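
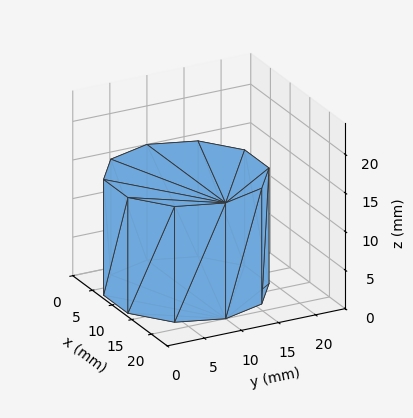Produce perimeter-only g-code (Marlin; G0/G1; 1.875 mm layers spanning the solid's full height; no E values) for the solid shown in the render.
Reading the render: the shape is a regular 10-sided prism (a cylinder approximated with 10 flat sides), circumscribed radius ≈ 10 mm, height ≈ 15 mm (dimensions read to the nearest mm from the axis ticks). For the g-code, the solid's height is divided into equal slices at the stated Δz and each level perimeter traced with G1 moves after a G0 lift.

; perimeter-only toolpath
G21 ; units = mm
G90 ; absolute positioning
G28 ; home
; layer 1
G0 Z1.875
G0 X20.000 Y10.000
G1 X18.090 Y15.878
G1 X13.090 Y19.511
G1 X6.910 Y19.511
G1 X1.910 Y15.878
G1 X0.000 Y10.000
G1 X1.910 Y4.122
G1 X6.910 Y0.489
G1 X13.090 Y0.489
G1 X18.090 Y4.122
G1 X20.000 Y10.000
; layer 2
G0 Z3.750
G0 X20.000 Y10.000
G1 X18.090 Y15.878
G1 X13.090 Y19.511
G1 X6.910 Y19.511
G1 X1.910 Y15.878
G1 X0.000 Y10.000
G1 X1.910 Y4.122
G1 X6.910 Y0.489
G1 X13.090 Y0.489
G1 X18.090 Y4.122
G1 X20.000 Y10.000
; layer 3
G0 Z5.625
G0 X20.000 Y10.000
G1 X18.090 Y15.878
G1 X13.090 Y19.511
G1 X6.910 Y19.511
G1 X1.910 Y15.878
G1 X0.000 Y10.000
G1 X1.910 Y4.122
G1 X6.910 Y0.489
G1 X13.090 Y0.489
G1 X18.090 Y4.122
G1 X20.000 Y10.000
; layer 4
G0 Z7.500
G0 X20.000 Y10.000
G1 X18.090 Y15.878
G1 X13.090 Y19.511
G1 X6.910 Y19.511
G1 X1.910 Y15.878
G1 X0.000 Y10.000
G1 X1.910 Y4.122
G1 X6.910 Y0.489
G1 X13.090 Y0.489
G1 X18.090 Y4.122
G1 X20.000 Y10.000
; layer 5
G0 Z9.375
G0 X20.000 Y10.000
G1 X18.090 Y15.878
G1 X13.090 Y19.511
G1 X6.910 Y19.511
G1 X1.910 Y15.878
G1 X0.000 Y10.000
G1 X1.910 Y4.122
G1 X6.910 Y0.489
G1 X13.090 Y0.489
G1 X18.090 Y4.122
G1 X20.000 Y10.000
; layer 6
G0 Z11.250
G0 X20.000 Y10.000
G1 X18.090 Y15.878
G1 X13.090 Y19.511
G1 X6.910 Y19.511
G1 X1.910 Y15.878
G1 X0.000 Y10.000
G1 X1.910 Y4.122
G1 X6.910 Y0.489
G1 X13.090 Y0.489
G1 X18.090 Y4.122
G1 X20.000 Y10.000
; layer 7
G0 Z13.125
G0 X20.000 Y10.000
G1 X18.090 Y15.878
G1 X13.090 Y19.511
G1 X6.910 Y19.511
G1 X1.910 Y15.878
G1 X0.000 Y10.000
G1 X1.910 Y4.122
G1 X6.910 Y0.489
G1 X13.090 Y0.489
G1 X18.090 Y4.122
G1 X20.000 Y10.000
; layer 8
G0 Z15.000
G0 X20.000 Y10.000
G1 X18.090 Y15.878
G1 X13.090 Y19.511
G1 X6.910 Y19.511
G1 X1.910 Y15.878
G1 X0.000 Y10.000
G1 X1.910 Y4.122
G1 X6.910 Y0.489
G1 X13.090 Y0.489
G1 X18.090 Y4.122
G1 X20.000 Y10.000
M2 ; end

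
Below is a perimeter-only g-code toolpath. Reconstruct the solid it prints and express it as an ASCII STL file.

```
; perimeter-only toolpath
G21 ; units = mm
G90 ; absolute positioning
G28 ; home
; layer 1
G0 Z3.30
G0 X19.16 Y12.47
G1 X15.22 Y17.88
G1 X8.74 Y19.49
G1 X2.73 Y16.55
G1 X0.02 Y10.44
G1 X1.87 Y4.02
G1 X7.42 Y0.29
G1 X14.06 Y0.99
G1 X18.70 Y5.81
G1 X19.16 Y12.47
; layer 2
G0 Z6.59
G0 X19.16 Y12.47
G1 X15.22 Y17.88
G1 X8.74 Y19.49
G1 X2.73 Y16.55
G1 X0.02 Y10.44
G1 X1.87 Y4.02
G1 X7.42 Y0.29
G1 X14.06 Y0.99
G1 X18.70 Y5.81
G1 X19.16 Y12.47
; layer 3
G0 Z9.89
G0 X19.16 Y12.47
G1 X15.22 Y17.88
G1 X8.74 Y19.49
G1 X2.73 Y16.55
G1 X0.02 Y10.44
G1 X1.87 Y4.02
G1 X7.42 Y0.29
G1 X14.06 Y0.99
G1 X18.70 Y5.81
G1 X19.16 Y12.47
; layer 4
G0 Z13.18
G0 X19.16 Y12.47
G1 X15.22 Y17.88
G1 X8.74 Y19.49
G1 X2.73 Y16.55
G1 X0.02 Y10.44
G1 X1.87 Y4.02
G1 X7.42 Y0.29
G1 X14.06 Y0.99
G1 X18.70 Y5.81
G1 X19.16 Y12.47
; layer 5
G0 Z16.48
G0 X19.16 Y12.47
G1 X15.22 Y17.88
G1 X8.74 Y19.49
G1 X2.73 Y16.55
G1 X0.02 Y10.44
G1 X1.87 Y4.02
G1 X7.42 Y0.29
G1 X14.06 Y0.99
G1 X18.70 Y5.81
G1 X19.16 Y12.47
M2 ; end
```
solid part
  facet normal 0.0000 0.0000 -1.0000
    outer loop
      vertex 8.74 19.49 0.00
      vertex 15.22 17.88 0.00
      vertex 19.16 12.47 0.00
    endloop
  endfacet
  facet normal 0.0000 0.0000 -1.0000
    outer loop
      vertex 2.73 16.55 0.00
      vertex 8.74 19.49 0.00
      vertex 19.16 12.47 0.00
    endloop
  endfacet
  facet normal 0.0000 0.0000 -1.0000
    outer loop
      vertex 0.02 10.44 0.00
      vertex 2.73 16.55 0.00
      vertex 19.16 12.47 0.00
    endloop
  endfacet
  facet normal 0.0000 0.0000 -1.0000
    outer loop
      vertex 1.87 4.02 0.00
      vertex 0.02 10.44 0.00
      vertex 19.16 12.47 0.00
    endloop
  endfacet
  facet normal 0.0000 0.0000 -1.0000
    outer loop
      vertex 7.42 0.29 0.00
      vertex 1.87 4.02 0.00
      vertex 19.16 12.47 0.00
    endloop
  endfacet
  facet normal 0.0000 0.0000 -1.0000
    outer loop
      vertex 14.06 0.99 0.00
      vertex 7.42 0.29 0.00
      vertex 19.16 12.47 0.00
    endloop
  endfacet
  facet normal 0.0000 0.0000 -1.0000
    outer loop
      vertex 18.70 5.81 0.00
      vertex 14.06 0.99 0.00
      vertex 19.16 12.47 0.00
    endloop
  endfacet
  facet normal 0.0000 0.0000 1.0000
    outer loop
      vertex 19.16 12.47 16.48
      vertex 15.22 17.88 16.48
      vertex 8.74 19.49 16.48
    endloop
  endfacet
  facet normal 0.0000 0.0000 1.0000
    outer loop
      vertex 19.16 12.47 16.48
      vertex 8.74 19.49 16.48
      vertex 2.73 16.55 16.48
    endloop
  endfacet
  facet normal 0.0000 0.0000 1.0000
    outer loop
      vertex 19.16 12.47 16.48
      vertex 2.73 16.55 16.48
      vertex 0.02 10.44 16.48
    endloop
  endfacet
  facet normal 0.0000 0.0000 1.0000
    outer loop
      vertex 19.16 12.47 16.48
      vertex 0.02 10.44 16.48
      vertex 1.87 4.02 16.48
    endloop
  endfacet
  facet normal 0.0000 0.0000 1.0000
    outer loop
      vertex 19.16 12.47 16.48
      vertex 1.87 4.02 16.48
      vertex 7.42 0.29 16.48
    endloop
  endfacet
  facet normal 0.0000 0.0000 1.0000
    outer loop
      vertex 19.16 12.47 16.48
      vertex 7.42 0.29 16.48
      vertex 14.06 0.99 16.48
    endloop
  endfacet
  facet normal 0.0000 0.0000 1.0000
    outer loop
      vertex 19.16 12.47 16.48
      vertex 14.06 0.99 16.48
      vertex 18.70 5.81 16.48
    endloop
  endfacet
  facet normal 0.8083 0.5887 0.0000
    outer loop
      vertex 19.16 12.47 0.00
      vertex 15.22 17.88 0.00
      vertex 15.22 17.88 16.48
    endloop
  endfacet
  facet normal 0.8083 0.5887 0.0000
    outer loop
      vertex 19.16 12.47 0.00
      vertex 15.22 17.88 16.48
      vertex 19.16 12.47 16.48
    endloop
  endfacet
  facet normal 0.2411 0.9705 0.0000
    outer loop
      vertex 15.22 17.88 0.00
      vertex 8.74 19.49 0.00
      vertex 8.74 19.49 16.48
    endloop
  endfacet
  facet normal 0.2411 0.9705 0.0000
    outer loop
      vertex 15.22 17.88 0.00
      vertex 8.74 19.49 16.48
      vertex 15.22 17.88 16.48
    endloop
  endfacet
  facet normal -0.4394 0.8983 0.0000
    outer loop
      vertex 8.74 19.49 0.00
      vertex 2.73 16.55 0.00
      vertex 2.73 16.55 16.48
    endloop
  endfacet
  facet normal -0.4394 0.8983 0.0000
    outer loop
      vertex 8.74 19.49 0.00
      vertex 2.73 16.55 16.48
      vertex 8.74 19.49 16.48
    endloop
  endfacet
  facet normal -0.9141 0.4054 0.0000
    outer loop
      vertex 2.73 16.55 0.00
      vertex 0.02 10.44 0.00
      vertex 0.02 10.44 16.48
    endloop
  endfacet
  facet normal -0.9141 0.4054 0.0000
    outer loop
      vertex 2.73 16.55 0.00
      vertex 0.02 10.44 16.48
      vertex 2.73 16.55 16.48
    endloop
  endfacet
  facet normal -0.9609 -0.2769 0.0000
    outer loop
      vertex 0.02 10.44 0.00
      vertex 1.87 4.02 0.00
      vertex 1.87 4.02 16.48
    endloop
  endfacet
  facet normal -0.9609 -0.2769 0.0000
    outer loop
      vertex 0.02 10.44 0.00
      vertex 1.87 4.02 16.48
      vertex 0.02 10.44 16.48
    endloop
  endfacet
  facet normal -0.5578 -0.8300 0.0000
    outer loop
      vertex 1.87 4.02 0.00
      vertex 7.42 0.29 0.00
      vertex 7.42 0.29 16.48
    endloop
  endfacet
  facet normal -0.5578 -0.8300 0.0000
    outer loop
      vertex 1.87 4.02 0.00
      vertex 7.42 0.29 16.48
      vertex 1.87 4.02 16.48
    endloop
  endfacet
  facet normal 0.1048 -0.9945 0.0000
    outer loop
      vertex 7.42 0.29 0.00
      vertex 14.06 0.99 0.00
      vertex 14.06 0.99 16.48
    endloop
  endfacet
  facet normal 0.1048 -0.9945 0.0000
    outer loop
      vertex 7.42 0.29 0.00
      vertex 14.06 0.99 16.48
      vertex 7.42 0.29 16.48
    endloop
  endfacet
  facet normal 0.7204 -0.6935 0.0000
    outer loop
      vertex 14.06 0.99 0.00
      vertex 18.70 5.81 0.00
      vertex 18.70 5.81 16.48
    endloop
  endfacet
  facet normal 0.7204 -0.6935 0.0000
    outer loop
      vertex 14.06 0.99 0.00
      vertex 18.70 5.81 16.48
      vertex 14.06 0.99 16.48
    endloop
  endfacet
  facet normal 0.9976 -0.0689 0.0000
    outer loop
      vertex 18.70 5.81 0.00
      vertex 19.16 12.47 0.00
      vertex 19.16 12.47 16.48
    endloop
  endfacet
  facet normal 0.9976 -0.0689 0.0000
    outer loop
      vertex 18.70 5.81 0.00
      vertex 19.16 12.47 16.48
      vertex 18.70 5.81 16.48
    endloop
  endfacet
endsolid part

The G0 Z moves step by Δz≈3.30 mm. Every layer's G1 loop is the same polygon, so the solid is a straight extrusion of it from z=0 to z≈16.5. Closing with flat bottom and top caps and triangulating gives 32 facets — a regular 9-sided prism (a cylinder approximated with 9 flat sides), circumscribed radius ≈ 9.77 mm, height ≈ 16.5 mm.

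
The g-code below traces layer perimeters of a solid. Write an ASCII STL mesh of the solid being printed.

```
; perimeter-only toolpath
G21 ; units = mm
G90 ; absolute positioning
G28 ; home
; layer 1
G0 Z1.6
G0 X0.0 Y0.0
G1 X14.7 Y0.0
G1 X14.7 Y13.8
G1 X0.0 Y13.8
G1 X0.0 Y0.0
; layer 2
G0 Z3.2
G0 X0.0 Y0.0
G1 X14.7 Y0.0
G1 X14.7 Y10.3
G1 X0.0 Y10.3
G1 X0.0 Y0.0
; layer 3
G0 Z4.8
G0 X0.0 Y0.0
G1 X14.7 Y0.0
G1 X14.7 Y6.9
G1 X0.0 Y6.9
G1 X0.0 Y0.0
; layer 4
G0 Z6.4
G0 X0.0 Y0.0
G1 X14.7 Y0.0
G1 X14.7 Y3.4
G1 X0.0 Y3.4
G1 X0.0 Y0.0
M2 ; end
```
solid part
  facet normal 0.0000 0.0000 -1.0000
    outer loop
      vertex 14.7 17.2 0.0
      vertex 14.7 0.0 0.0
      vertex 0.0 0.0 0.0
    endloop
  endfacet
  facet normal 0.0000 0.0000 -1.0000
    outer loop
      vertex 0.0 17.2 0.0
      vertex 14.7 17.2 0.0
      vertex 0.0 0.0 0.0
    endloop
  endfacet
  facet normal 0.0000 -1.0000 0.0000
    outer loop
      vertex 0.0 0.0 0.0
      vertex 14.7 0.0 0.0
      vertex 14.7 0.0 8.0
    endloop
  endfacet
  facet normal 0.0000 -1.0000 0.0000
    outer loop
      vertex 0.0 0.0 0.0
      vertex 14.7 0.0 8.0
      vertex 0.0 0.0 8.0
    endloop
  endfacet
  facet normal 0.0000 0.4217 0.9067
    outer loop
      vertex 0.0 0.0 8.0
      vertex 14.7 0.0 8.0
      vertex 14.7 17.2 0.0
    endloop
  endfacet
  facet normal 0.0000 0.4217 0.9067
    outer loop
      vertex 0.0 0.0 8.0
      vertex 14.7 17.2 0.0
      vertex 0.0 17.2 0.0
    endloop
  endfacet
  facet normal -1.0000 0.0000 0.0000
    outer loop
      vertex 0.0 0.0 8.0
      vertex 0.0 17.2 0.0
      vertex 0.0 0.0 0.0
    endloop
  endfacet
  facet normal 1.0000 0.0000 0.0000
    outer loop
      vertex 14.7 0.0 0.0
      vertex 14.7 17.2 0.0
      vertex 14.7 0.0 8.0
    endloop
  endfacet
endsolid part

The G0 Z moves step by Δz≈1.6 mm. The G1 loops shrink linearly with z, so the solid tapers from its base footprint up to z≈8. Closing with a flat bottom cap and the tapered top and triangulating gives 8 facets — a wedge (ramp): 14.7 × 17.2 mm base, rising to 8 mm along the y=0 edge and sloping linearly to z=0 at y=17.2.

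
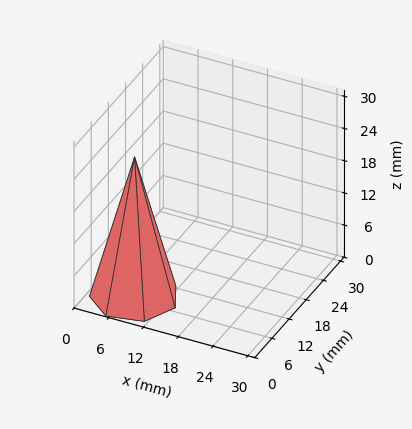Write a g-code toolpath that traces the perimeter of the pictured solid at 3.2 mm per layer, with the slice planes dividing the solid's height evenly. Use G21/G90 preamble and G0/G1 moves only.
Reading the render: the shape is a regular 7-sided pyramid, base circumscribed radius ≈ 7 mm, apex at z ≈ 26 mm (dimensions read to the nearest mm from the axis ticks). For the g-code, the solid's height is divided into equal slices at the stated Δz and each level perimeter traced with G1 moves after a G0 lift.

; perimeter-only toolpath
G21 ; units = mm
G90 ; absolute positioning
G28 ; home
; layer 1
G0 Z3.2
G0 X13.1 Y7.0
G1 X10.8 Y11.8
G1 X5.6 Y13.0
G1 X1.5 Y9.6
G1 X1.5 Y4.4
G1 X5.6 Y1.1
G1 X10.8 Y2.2
G1 X13.1 Y7.0
; layer 2
G0 Z6.5
G0 X12.2 Y7.0
G1 X10.3 Y11.1
G1 X5.8 Y12.1
G1 X2.3 Y9.2
G1 X2.3 Y4.8
G1 X5.8 Y1.9
G1 X10.3 Y2.9
G1 X12.2 Y7.0
; layer 3
G0 Z9.8
G0 X11.4 Y7.0
G1 X9.8 Y10.4
G1 X6.0 Y11.2
G1 X3.1 Y8.9
G1 X3.1 Y5.1
G1 X6.0 Y2.8
G1 X9.8 Y3.6
G1 X11.4 Y7.0
; layer 4
G0 Z13.0
G0 X10.5 Y7.0
G1 X9.2 Y9.8
G1 X6.2 Y10.4
G1 X3.9 Y8.5
G1 X3.9 Y5.5
G1 X6.2 Y3.6
G1 X9.2 Y4.2
G1 X10.5 Y7.0
; layer 5
G0 Z16.2
G0 X9.6 Y7.0
G1 X8.7 Y9.1
G1 X6.4 Y9.6
G1 X4.6 Y8.1
G1 X4.6 Y5.9
G1 X6.4 Y4.5
G1 X8.7 Y4.9
G1 X9.6 Y7.0
; layer 6
G0 Z19.5
G0 X8.8 Y7.0
G1 X8.1 Y8.4
G1 X6.6 Y8.7
G1 X5.4 Y7.8
G1 X5.4 Y6.2
G1 X6.6 Y5.3
G1 X8.1 Y5.6
G1 X8.8 Y7.0
; layer 7
G0 Z22.8
G0 X7.9 Y7.0
G1 X7.5 Y7.7
G1 X6.8 Y7.8
G1 X6.2 Y7.4
G1 X6.2 Y6.6
G1 X6.8 Y6.2
G1 X7.5 Y6.3
G1 X7.9 Y7.0
M2 ; end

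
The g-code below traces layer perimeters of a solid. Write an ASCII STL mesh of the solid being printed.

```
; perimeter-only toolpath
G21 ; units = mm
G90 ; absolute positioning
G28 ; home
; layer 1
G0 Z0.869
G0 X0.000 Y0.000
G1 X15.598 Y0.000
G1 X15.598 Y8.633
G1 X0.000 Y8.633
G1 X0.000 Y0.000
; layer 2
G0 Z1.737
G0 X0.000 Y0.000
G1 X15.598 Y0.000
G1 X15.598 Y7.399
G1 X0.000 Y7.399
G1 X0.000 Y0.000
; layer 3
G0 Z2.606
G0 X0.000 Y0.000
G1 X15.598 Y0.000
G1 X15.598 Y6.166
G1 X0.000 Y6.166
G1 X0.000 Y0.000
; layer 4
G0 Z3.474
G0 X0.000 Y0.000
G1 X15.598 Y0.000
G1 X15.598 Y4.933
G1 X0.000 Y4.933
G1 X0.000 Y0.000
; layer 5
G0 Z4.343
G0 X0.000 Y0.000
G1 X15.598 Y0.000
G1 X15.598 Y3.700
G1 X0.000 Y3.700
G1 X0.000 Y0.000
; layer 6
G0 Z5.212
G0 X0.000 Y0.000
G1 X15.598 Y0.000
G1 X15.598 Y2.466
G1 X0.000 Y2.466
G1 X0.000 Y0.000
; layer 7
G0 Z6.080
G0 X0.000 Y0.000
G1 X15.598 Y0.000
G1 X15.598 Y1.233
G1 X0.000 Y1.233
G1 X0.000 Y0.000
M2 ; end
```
solid part
  facet normal 0.0000 0.0000 -1.0000
    outer loop
      vertex 15.598 9.866 0.000
      vertex 15.598 0.000 0.000
      vertex 0.000 0.000 0.000
    endloop
  endfacet
  facet normal 0.0000 0.0000 -1.0000
    outer loop
      vertex 0.000 9.866 0.000
      vertex 15.598 9.866 0.000
      vertex 0.000 0.000 0.000
    endloop
  endfacet
  facet normal 0.0000 -1.0000 0.0000
    outer loop
      vertex 0.000 0.000 0.000
      vertex 15.598 0.000 0.000
      vertex 15.598 0.000 6.949
    endloop
  endfacet
  facet normal 0.0000 -1.0000 0.0000
    outer loop
      vertex 0.000 0.000 0.000
      vertex 15.598 0.000 6.949
      vertex 0.000 0.000 6.949
    endloop
  endfacet
  facet normal 0.0000 0.5758 0.8176
    outer loop
      vertex 0.000 0.000 6.949
      vertex 15.598 0.000 6.949
      vertex 15.598 9.866 0.000
    endloop
  endfacet
  facet normal 0.0000 0.5758 0.8176
    outer loop
      vertex 0.000 0.000 6.949
      vertex 15.598 9.866 0.000
      vertex 0.000 9.866 0.000
    endloop
  endfacet
  facet normal -1.0000 0.0000 0.0000
    outer loop
      vertex 0.000 0.000 6.949
      vertex 0.000 9.866 0.000
      vertex 0.000 0.000 0.000
    endloop
  endfacet
  facet normal 1.0000 0.0000 0.0000
    outer loop
      vertex 15.598 0.000 0.000
      vertex 15.598 9.866 0.000
      vertex 15.598 0.000 6.949
    endloop
  endfacet
endsolid part

The G0 Z moves step by Δz≈0.869 mm. The G1 loops shrink linearly with z, so the solid tapers from its base footprint up to z≈6.95. Closing with a flat bottom cap and the tapered top and triangulating gives 8 facets — a wedge (ramp): 15.6 × 9.87 mm base, rising to 6.95 mm along the y=0 edge and sloping linearly to z=0 at y=9.87.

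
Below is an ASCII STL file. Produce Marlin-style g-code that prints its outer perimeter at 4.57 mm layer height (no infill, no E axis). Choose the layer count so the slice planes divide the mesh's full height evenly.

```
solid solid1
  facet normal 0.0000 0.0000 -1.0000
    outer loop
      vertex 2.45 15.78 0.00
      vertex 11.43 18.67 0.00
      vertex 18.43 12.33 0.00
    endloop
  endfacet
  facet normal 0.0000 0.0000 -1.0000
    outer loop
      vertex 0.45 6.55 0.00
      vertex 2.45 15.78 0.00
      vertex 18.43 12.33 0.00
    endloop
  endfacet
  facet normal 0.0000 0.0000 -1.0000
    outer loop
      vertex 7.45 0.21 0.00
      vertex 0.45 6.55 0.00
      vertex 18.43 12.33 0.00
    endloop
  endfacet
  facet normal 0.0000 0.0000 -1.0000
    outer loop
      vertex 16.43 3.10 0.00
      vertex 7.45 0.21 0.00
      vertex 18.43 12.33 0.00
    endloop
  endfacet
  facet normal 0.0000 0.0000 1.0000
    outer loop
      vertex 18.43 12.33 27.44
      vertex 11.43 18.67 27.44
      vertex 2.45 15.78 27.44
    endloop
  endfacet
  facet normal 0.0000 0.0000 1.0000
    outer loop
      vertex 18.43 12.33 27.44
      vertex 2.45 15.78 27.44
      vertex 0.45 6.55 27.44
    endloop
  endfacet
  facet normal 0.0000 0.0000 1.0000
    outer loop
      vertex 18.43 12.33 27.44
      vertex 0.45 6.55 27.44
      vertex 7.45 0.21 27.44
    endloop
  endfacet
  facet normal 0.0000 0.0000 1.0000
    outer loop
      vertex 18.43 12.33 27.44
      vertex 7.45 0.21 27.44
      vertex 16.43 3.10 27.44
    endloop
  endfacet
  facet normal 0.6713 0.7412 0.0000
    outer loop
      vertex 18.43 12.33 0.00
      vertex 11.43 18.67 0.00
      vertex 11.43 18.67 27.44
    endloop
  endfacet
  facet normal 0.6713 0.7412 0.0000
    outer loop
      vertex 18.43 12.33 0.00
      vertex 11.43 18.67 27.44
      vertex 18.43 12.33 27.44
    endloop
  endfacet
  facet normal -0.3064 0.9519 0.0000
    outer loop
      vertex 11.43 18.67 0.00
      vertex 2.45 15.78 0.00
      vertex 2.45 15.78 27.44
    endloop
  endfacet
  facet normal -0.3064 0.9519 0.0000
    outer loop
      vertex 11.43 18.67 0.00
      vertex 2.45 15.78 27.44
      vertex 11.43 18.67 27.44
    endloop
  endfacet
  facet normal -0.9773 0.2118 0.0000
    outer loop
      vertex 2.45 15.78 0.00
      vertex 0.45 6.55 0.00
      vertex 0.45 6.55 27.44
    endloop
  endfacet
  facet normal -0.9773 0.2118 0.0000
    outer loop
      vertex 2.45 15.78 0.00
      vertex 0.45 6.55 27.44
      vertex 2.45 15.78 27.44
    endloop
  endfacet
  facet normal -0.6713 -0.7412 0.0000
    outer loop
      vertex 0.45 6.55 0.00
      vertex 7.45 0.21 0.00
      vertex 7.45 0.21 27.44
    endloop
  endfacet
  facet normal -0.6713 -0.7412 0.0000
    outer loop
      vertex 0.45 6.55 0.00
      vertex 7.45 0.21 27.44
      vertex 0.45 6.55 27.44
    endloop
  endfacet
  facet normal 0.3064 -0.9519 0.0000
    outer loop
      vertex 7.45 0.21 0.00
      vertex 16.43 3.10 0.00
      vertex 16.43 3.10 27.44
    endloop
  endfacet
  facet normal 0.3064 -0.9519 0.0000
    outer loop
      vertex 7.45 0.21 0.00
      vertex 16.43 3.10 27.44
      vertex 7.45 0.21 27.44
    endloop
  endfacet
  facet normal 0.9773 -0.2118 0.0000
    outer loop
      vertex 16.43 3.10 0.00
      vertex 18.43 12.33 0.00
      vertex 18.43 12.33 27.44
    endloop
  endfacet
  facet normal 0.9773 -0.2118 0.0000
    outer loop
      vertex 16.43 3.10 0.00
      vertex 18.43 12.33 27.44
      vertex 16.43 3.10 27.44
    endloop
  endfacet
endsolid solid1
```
; perimeter-only toolpath
G21 ; units = mm
G90 ; absolute positioning
G28 ; home
; layer 1
G0 Z4.57
G0 X18.43 Y12.33
G1 X11.43 Y18.67
G1 X2.45 Y15.78
G1 X0.45 Y6.55
G1 X7.45 Y0.21
G1 X16.43 Y3.10
G1 X18.43 Y12.33
; layer 2
G0 Z9.15
G0 X18.43 Y12.33
G1 X11.43 Y18.67
G1 X2.45 Y15.78
G1 X0.45 Y6.55
G1 X7.45 Y0.21
G1 X16.43 Y3.10
G1 X18.43 Y12.33
; layer 3
G0 Z13.72
G0 X18.43 Y12.33
G1 X11.43 Y18.67
G1 X2.45 Y15.78
G1 X0.45 Y6.55
G1 X7.45 Y0.21
G1 X16.43 Y3.10
G1 X18.43 Y12.33
; layer 4
G0 Z18.29
G0 X18.43 Y12.33
G1 X11.43 Y18.67
G1 X2.45 Y15.78
G1 X0.45 Y6.55
G1 X7.45 Y0.21
G1 X16.43 Y3.10
G1 X18.43 Y12.33
; layer 5
G0 Z22.87
G0 X18.43 Y12.33
G1 X11.43 Y18.67
G1 X2.45 Y15.78
G1 X0.45 Y6.55
G1 X7.45 Y0.21
G1 X16.43 Y3.10
G1 X18.43 Y12.33
; layer 6
G0 Z27.44
G0 X18.43 Y12.33
G1 X11.43 Y18.67
G1 X2.45 Y15.78
G1 X0.45 Y6.55
G1 X7.45 Y0.21
G1 X16.43 Y3.10
G1 X18.43 Y12.33
M2 ; end

The solid is a regular 6-sided prism (a cylinder approximated with 6 flat sides), circumscribed radius ≈ 9.44 mm, height ≈ 27.4 mm. Slicing at Δz = 4.57 mm — 6 equal slices spanning the solid's height, so layer i sits at z = i·h/6 — gives 6 non-empty perimeters. Each is a 6-segment closed polygon; G0 lifts to the layer z and rapids to the start vertex, then G1 traces the edges.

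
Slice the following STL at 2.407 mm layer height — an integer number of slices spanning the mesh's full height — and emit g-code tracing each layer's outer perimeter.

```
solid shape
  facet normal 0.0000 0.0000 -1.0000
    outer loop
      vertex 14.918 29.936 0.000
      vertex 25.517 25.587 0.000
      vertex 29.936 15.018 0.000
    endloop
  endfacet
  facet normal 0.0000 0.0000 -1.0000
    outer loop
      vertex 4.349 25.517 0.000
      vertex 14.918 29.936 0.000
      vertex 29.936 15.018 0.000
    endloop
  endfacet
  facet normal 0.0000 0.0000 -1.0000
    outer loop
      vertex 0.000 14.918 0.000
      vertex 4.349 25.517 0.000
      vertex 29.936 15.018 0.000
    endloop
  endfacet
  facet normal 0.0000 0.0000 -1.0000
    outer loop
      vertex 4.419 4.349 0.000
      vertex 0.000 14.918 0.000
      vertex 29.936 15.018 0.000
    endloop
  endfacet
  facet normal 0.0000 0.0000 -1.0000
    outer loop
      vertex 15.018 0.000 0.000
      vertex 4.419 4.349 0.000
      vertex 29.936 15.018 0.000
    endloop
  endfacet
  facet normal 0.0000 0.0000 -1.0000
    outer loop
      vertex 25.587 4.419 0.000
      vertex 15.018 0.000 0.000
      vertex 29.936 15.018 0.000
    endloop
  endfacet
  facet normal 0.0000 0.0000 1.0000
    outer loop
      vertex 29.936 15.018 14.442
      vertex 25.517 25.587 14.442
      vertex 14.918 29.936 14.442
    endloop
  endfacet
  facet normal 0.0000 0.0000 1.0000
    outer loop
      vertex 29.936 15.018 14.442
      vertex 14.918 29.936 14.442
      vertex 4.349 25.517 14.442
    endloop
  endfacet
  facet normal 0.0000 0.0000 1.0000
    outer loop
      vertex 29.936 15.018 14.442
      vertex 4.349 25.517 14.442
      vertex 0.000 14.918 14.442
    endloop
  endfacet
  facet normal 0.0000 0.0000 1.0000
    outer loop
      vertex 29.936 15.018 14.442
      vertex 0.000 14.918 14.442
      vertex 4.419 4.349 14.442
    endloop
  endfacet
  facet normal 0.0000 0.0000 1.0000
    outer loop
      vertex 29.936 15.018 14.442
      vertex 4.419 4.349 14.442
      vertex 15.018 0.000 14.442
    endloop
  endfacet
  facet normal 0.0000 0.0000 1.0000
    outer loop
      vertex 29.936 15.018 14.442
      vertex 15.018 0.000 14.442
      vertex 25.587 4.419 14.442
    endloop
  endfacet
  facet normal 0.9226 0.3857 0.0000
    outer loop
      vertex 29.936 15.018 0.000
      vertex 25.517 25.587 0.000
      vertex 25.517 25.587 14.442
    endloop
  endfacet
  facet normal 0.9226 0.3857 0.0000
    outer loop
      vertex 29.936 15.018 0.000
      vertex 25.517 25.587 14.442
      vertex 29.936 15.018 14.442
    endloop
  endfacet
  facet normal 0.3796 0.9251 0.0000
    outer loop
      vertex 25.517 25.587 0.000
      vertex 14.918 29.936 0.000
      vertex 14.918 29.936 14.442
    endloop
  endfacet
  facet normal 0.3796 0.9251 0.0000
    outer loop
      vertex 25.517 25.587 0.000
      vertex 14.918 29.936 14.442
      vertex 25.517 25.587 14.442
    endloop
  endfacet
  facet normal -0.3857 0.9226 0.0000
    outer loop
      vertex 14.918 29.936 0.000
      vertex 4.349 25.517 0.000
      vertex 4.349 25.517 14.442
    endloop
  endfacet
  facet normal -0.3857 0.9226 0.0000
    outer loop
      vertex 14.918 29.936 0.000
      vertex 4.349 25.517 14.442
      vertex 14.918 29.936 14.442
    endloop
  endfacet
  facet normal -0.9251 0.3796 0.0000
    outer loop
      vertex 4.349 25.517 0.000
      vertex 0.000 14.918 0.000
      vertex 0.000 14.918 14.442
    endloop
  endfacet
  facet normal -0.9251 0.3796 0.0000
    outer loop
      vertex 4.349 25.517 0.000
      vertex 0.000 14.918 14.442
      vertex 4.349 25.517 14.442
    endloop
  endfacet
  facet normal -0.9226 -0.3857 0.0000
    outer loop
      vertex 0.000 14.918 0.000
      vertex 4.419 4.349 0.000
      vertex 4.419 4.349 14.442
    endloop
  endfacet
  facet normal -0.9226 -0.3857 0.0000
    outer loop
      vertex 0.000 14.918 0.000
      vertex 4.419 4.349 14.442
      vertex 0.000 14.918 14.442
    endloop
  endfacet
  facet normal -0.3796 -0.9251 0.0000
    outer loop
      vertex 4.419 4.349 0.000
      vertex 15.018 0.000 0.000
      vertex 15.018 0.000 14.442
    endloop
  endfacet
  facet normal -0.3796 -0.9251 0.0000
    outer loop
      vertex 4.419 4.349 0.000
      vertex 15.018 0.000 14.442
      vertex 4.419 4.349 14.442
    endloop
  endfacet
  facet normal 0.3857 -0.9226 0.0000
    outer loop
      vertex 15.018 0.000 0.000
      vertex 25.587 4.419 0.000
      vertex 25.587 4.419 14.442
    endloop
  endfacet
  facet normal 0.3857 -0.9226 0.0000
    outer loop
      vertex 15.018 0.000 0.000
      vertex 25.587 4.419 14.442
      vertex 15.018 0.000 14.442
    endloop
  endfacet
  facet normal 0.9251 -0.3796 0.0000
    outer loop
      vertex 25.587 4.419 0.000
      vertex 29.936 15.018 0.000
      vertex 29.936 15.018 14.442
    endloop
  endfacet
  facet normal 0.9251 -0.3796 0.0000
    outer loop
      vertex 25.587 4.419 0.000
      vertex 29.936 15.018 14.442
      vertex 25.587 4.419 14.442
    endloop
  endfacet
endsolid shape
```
; perimeter-only toolpath
G21 ; units = mm
G90 ; absolute positioning
G28 ; home
; layer 1
G0 Z2.407
G0 X29.936 Y15.018
G1 X25.517 Y25.587
G1 X14.918 Y29.936
G1 X4.349 Y25.517
G1 X0.000 Y14.918
G1 X4.419 Y4.349
G1 X15.018 Y0.000
G1 X25.587 Y4.419
G1 X29.936 Y15.018
; layer 2
G0 Z4.814
G0 X29.936 Y15.018
G1 X25.517 Y25.587
G1 X14.918 Y29.936
G1 X4.349 Y25.517
G1 X0.000 Y14.918
G1 X4.419 Y4.349
G1 X15.018 Y0.000
G1 X25.587 Y4.419
G1 X29.936 Y15.018
; layer 3
G0 Z7.221
G0 X29.936 Y15.018
G1 X25.517 Y25.587
G1 X14.918 Y29.936
G1 X4.349 Y25.517
G1 X0.000 Y14.918
G1 X4.419 Y4.349
G1 X15.018 Y0.000
G1 X25.587 Y4.419
G1 X29.936 Y15.018
; layer 4
G0 Z9.628
G0 X29.936 Y15.018
G1 X25.517 Y25.587
G1 X14.918 Y29.936
G1 X4.349 Y25.517
G1 X0.000 Y14.918
G1 X4.419 Y4.349
G1 X15.018 Y0.000
G1 X25.587 Y4.419
G1 X29.936 Y15.018
; layer 5
G0 Z12.035
G0 X29.936 Y15.018
G1 X25.517 Y25.587
G1 X14.918 Y29.936
G1 X4.349 Y25.517
G1 X0.000 Y14.918
G1 X4.419 Y4.349
G1 X15.018 Y0.000
G1 X25.587 Y4.419
G1 X29.936 Y15.018
; layer 6
G0 Z14.442
G0 X29.936 Y15.018
G1 X25.517 Y25.587
G1 X14.918 Y29.936
G1 X4.349 Y25.517
G1 X0.000 Y14.918
G1 X4.419 Y4.349
G1 X15.018 Y0.000
G1 X25.587 Y4.419
G1 X29.936 Y15.018
M2 ; end

The solid is a regular 8-sided prism (a cylinder approximated with 8 flat sides), circumscribed radius ≈ 15 mm, height ≈ 14.4 mm. Slicing at Δz = 2.407 mm — 6 equal slices spanning the solid's height, so layer i sits at z = i·h/6 — gives 6 non-empty perimeters. Each is a 8-segment closed polygon; G0 lifts to the layer z and rapids to the start vertex, then G1 traces the edges.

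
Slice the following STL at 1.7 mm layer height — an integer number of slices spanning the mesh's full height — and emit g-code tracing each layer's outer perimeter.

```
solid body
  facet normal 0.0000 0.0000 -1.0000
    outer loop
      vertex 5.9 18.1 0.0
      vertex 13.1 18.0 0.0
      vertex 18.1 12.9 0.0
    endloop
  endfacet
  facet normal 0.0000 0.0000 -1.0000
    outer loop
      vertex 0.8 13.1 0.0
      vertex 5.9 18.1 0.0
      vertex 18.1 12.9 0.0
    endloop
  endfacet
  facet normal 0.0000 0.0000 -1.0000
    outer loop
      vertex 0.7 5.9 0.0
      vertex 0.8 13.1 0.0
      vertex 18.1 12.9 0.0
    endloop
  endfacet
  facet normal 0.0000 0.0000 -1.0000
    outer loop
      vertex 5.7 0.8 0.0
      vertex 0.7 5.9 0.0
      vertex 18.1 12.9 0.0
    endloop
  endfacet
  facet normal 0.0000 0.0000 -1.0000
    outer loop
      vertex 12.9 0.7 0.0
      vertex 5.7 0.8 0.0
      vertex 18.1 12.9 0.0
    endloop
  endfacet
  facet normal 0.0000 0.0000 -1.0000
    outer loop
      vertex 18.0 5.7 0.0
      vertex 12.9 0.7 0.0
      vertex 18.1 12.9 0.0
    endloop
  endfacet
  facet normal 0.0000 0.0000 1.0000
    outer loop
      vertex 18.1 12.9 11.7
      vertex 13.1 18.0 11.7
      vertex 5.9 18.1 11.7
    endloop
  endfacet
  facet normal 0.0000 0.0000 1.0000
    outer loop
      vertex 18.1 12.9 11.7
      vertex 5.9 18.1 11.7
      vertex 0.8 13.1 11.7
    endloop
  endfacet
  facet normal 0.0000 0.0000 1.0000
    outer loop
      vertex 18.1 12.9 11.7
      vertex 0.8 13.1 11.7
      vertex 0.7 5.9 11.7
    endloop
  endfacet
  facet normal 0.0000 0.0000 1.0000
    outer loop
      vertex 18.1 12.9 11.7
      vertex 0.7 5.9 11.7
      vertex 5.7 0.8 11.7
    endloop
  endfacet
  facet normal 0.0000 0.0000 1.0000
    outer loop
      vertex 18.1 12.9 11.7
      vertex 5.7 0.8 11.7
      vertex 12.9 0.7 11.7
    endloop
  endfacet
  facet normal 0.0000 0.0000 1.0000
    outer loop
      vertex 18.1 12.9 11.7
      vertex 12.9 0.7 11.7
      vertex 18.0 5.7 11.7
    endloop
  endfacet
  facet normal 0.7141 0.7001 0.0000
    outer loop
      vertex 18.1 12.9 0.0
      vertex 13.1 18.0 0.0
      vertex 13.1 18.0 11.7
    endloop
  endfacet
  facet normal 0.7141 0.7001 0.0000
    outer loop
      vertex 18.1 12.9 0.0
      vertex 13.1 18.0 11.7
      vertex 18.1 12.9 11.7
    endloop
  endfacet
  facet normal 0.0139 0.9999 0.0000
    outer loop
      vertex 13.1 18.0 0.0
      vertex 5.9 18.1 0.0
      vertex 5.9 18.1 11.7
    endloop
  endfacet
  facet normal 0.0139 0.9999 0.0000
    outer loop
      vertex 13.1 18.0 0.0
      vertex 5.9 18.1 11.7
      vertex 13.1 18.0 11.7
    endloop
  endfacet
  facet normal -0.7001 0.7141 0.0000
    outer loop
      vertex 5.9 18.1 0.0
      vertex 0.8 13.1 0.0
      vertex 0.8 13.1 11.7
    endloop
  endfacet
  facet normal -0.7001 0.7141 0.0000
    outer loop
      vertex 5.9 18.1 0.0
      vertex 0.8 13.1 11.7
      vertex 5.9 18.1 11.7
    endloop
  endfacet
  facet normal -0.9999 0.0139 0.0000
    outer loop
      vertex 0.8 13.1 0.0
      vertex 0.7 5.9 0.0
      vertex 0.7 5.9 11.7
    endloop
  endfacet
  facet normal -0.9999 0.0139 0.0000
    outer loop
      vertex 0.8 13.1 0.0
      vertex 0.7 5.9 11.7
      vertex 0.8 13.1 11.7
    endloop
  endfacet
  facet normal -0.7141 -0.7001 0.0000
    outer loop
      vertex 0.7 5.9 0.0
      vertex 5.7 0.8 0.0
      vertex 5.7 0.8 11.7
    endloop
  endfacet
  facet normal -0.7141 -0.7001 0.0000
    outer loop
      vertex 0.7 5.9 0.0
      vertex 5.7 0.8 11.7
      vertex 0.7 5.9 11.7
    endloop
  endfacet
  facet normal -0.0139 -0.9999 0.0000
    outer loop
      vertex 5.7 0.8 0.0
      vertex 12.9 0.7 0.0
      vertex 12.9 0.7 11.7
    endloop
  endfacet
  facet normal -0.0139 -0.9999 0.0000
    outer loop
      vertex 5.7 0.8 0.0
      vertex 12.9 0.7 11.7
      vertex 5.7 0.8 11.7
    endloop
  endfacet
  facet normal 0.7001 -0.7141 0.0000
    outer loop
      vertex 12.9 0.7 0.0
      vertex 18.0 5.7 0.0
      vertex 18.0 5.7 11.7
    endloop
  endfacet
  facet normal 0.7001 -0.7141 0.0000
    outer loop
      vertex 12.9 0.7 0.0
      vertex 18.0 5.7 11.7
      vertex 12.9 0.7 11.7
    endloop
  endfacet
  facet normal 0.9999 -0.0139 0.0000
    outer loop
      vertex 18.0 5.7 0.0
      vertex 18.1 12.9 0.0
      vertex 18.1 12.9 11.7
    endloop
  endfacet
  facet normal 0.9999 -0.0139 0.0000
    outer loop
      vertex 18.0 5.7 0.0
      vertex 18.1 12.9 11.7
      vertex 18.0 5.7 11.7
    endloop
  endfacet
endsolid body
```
; perimeter-only toolpath
G21 ; units = mm
G90 ; absolute positioning
G28 ; home
; layer 1
G0 Z1.7
G0 X18.1 Y12.9
G1 X13.1 Y18.0
G1 X5.9 Y18.1
G1 X0.8 Y13.1
G1 X0.7 Y5.9
G1 X5.7 Y0.8
G1 X12.9 Y0.7
G1 X18.0 Y5.7
G1 X18.1 Y12.9
; layer 2
G0 Z3.3
G0 X18.1 Y12.9
G1 X13.1 Y18.0
G1 X5.9 Y18.1
G1 X0.8 Y13.1
G1 X0.7 Y5.9
G1 X5.7 Y0.8
G1 X12.9 Y0.7
G1 X18.0 Y5.7
G1 X18.1 Y12.9
; layer 3
G0 Z5.0
G0 X18.1 Y12.9
G1 X13.1 Y18.0
G1 X5.9 Y18.1
G1 X0.8 Y13.1
G1 X0.7 Y5.9
G1 X5.7 Y0.8
G1 X12.9 Y0.7
G1 X18.0 Y5.7
G1 X18.1 Y12.9
; layer 4
G0 Z6.7
G0 X18.1 Y12.9
G1 X13.1 Y18.0
G1 X5.9 Y18.1
G1 X0.8 Y13.1
G1 X0.7 Y5.9
G1 X5.7 Y0.8
G1 X12.9 Y0.7
G1 X18.0 Y5.7
G1 X18.1 Y12.9
; layer 5
G0 Z8.4
G0 X18.1 Y12.9
G1 X13.1 Y18.0
G1 X5.9 Y18.1
G1 X0.8 Y13.1
G1 X0.7 Y5.9
G1 X5.7 Y0.8
G1 X12.9 Y0.7
G1 X18.0 Y5.7
G1 X18.1 Y12.9
; layer 6
G0 Z10.0
G0 X18.1 Y12.9
G1 X13.1 Y18.0
G1 X5.9 Y18.1
G1 X0.8 Y13.1
G1 X0.7 Y5.9
G1 X5.7 Y0.8
G1 X12.9 Y0.7
G1 X18.0 Y5.7
G1 X18.1 Y12.9
; layer 7
G0 Z11.7
G0 X18.1 Y12.9
G1 X13.1 Y18.0
G1 X5.9 Y18.1
G1 X0.8 Y13.1
G1 X0.7 Y5.9
G1 X5.7 Y0.8
G1 X12.9 Y0.7
G1 X18.0 Y5.7
G1 X18.1 Y12.9
M2 ; end

The solid is a regular 8-sided prism (a cylinder approximated with 8 flat sides), circumscribed radius ≈ 9.4 mm, height ≈ 11.7 mm. Slicing at Δz = 1.7 mm — 7 equal slices spanning the solid's height, so layer i sits at z = i·h/7 — gives 7 non-empty perimeters. Each is a 8-segment closed polygon; G0 lifts to the layer z and rapids to the start vertex, then G1 traces the edges.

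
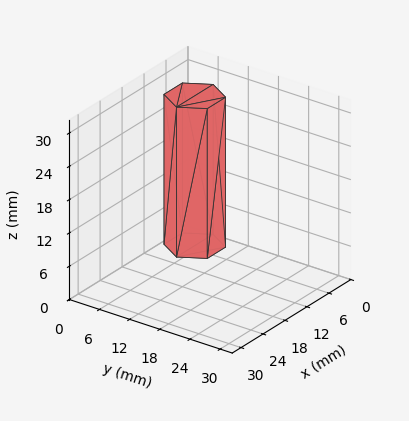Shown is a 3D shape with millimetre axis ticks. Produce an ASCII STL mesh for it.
Reading the render: the shape is a regular 6-sided prism (a cylinder approximated with 6 flat sides), circumscribed radius ≈ 5 mm, height ≈ 27 mm (dimensions read to the nearest mm from the axis ticks). For the STL, each face is triangulated and given an outward normal.

solid part
  facet normal 0.0000 0.0000 -1.0000
    outer loop
      vertex 2.5 9.3 0.0
      vertex 7.5 9.3 0.0
      vertex 10.0 5.0 0.0
    endloop
  endfacet
  facet normal 0.0000 0.0000 -1.0000
    outer loop
      vertex 0.0 5.0 0.0
      vertex 2.5 9.3 0.0
      vertex 10.0 5.0 0.0
    endloop
  endfacet
  facet normal 0.0000 0.0000 -1.0000
    outer loop
      vertex 2.5 0.7 0.0
      vertex 0.0 5.0 0.0
      vertex 10.0 5.0 0.0
    endloop
  endfacet
  facet normal 0.0000 0.0000 -1.0000
    outer loop
      vertex 7.5 0.7 0.0
      vertex 2.5 0.7 0.0
      vertex 10.0 5.0 0.0
    endloop
  endfacet
  facet normal 0.0000 0.0000 1.0000
    outer loop
      vertex 10.0 5.0 27.0
      vertex 7.5 9.3 27.0
      vertex 2.5 9.3 27.0
    endloop
  endfacet
  facet normal 0.0000 0.0000 1.0000
    outer loop
      vertex 10.0 5.0 27.0
      vertex 2.5 9.3 27.0
      vertex 0.0 5.0 27.0
    endloop
  endfacet
  facet normal 0.0000 0.0000 1.0000
    outer loop
      vertex 10.0 5.0 27.0
      vertex 0.0 5.0 27.0
      vertex 2.5 0.7 27.0
    endloop
  endfacet
  facet normal 0.0000 0.0000 1.0000
    outer loop
      vertex 10.0 5.0 27.0
      vertex 2.5 0.7 27.0
      vertex 7.5 0.7 27.0
    endloop
  endfacet
  facet normal 0.8645 0.5026 0.0000
    outer loop
      vertex 10.0 5.0 0.0
      vertex 7.5 9.3 0.0
      vertex 7.5 9.3 27.0
    endloop
  endfacet
  facet normal 0.8645 0.5026 0.0000
    outer loop
      vertex 10.0 5.0 0.0
      vertex 7.5 9.3 27.0
      vertex 10.0 5.0 27.0
    endloop
  endfacet
  facet normal 0.0000 1.0000 0.0000
    outer loop
      vertex 7.5 9.3 0.0
      vertex 2.5 9.3 0.0
      vertex 2.5 9.3 27.0
    endloop
  endfacet
  facet normal 0.0000 1.0000 0.0000
    outer loop
      vertex 7.5 9.3 0.0
      vertex 2.5 9.3 27.0
      vertex 7.5 9.3 27.0
    endloop
  endfacet
  facet normal -0.8645 0.5026 0.0000
    outer loop
      vertex 2.5 9.3 0.0
      vertex 0.0 5.0 0.0
      vertex 0.0 5.0 27.0
    endloop
  endfacet
  facet normal -0.8645 0.5026 0.0000
    outer loop
      vertex 2.5 9.3 0.0
      vertex 0.0 5.0 27.0
      vertex 2.5 9.3 27.0
    endloop
  endfacet
  facet normal -0.8645 -0.5026 0.0000
    outer loop
      vertex 0.0 5.0 0.0
      vertex 2.5 0.7 0.0
      vertex 2.5 0.7 27.0
    endloop
  endfacet
  facet normal -0.8645 -0.5026 0.0000
    outer loop
      vertex 0.0 5.0 0.0
      vertex 2.5 0.7 27.0
      vertex 0.0 5.0 27.0
    endloop
  endfacet
  facet normal 0.0000 -1.0000 0.0000
    outer loop
      vertex 2.5 0.7 0.0
      vertex 7.5 0.7 0.0
      vertex 7.5 0.7 27.0
    endloop
  endfacet
  facet normal 0.0000 -1.0000 0.0000
    outer loop
      vertex 2.5 0.7 0.0
      vertex 7.5 0.7 27.0
      vertex 2.5 0.7 27.0
    endloop
  endfacet
  facet normal 0.8645 -0.5026 0.0000
    outer loop
      vertex 7.5 0.7 0.0
      vertex 10.0 5.0 0.0
      vertex 10.0 5.0 27.0
    endloop
  endfacet
  facet normal 0.8645 -0.5026 0.0000
    outer loop
      vertex 7.5 0.7 0.0
      vertex 10.0 5.0 27.0
      vertex 7.5 0.7 27.0
    endloop
  endfacet
endsolid part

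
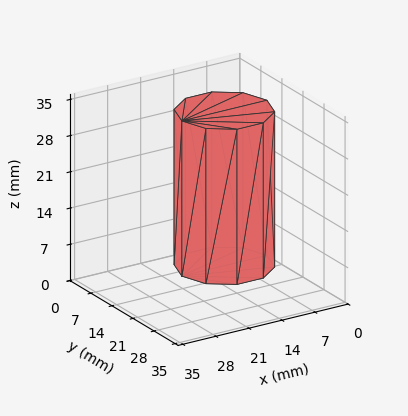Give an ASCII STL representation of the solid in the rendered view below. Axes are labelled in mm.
Reading the render: the shape is a regular 10-sided prism (a cylinder approximated with 10 flat sides), circumscribed radius ≈ 9 mm, height ≈ 30 mm (dimensions read to the nearest mm from the axis ticks). For the STL, each face is triangulated and given an outward normal.

solid part
  facet normal 0.0000 0.0000 -1.0000
    outer loop
      vertex 11.781 17.560 0.000
      vertex 16.281 14.290 0.000
      vertex 18.000 9.000 0.000
    endloop
  endfacet
  facet normal 0.0000 0.0000 -1.0000
    outer loop
      vertex 6.219 17.560 0.000
      vertex 11.781 17.560 0.000
      vertex 18.000 9.000 0.000
    endloop
  endfacet
  facet normal 0.0000 0.0000 -1.0000
    outer loop
      vertex 1.719 14.290 0.000
      vertex 6.219 17.560 0.000
      vertex 18.000 9.000 0.000
    endloop
  endfacet
  facet normal 0.0000 0.0000 -1.0000
    outer loop
      vertex 0.000 9.000 0.000
      vertex 1.719 14.290 0.000
      vertex 18.000 9.000 0.000
    endloop
  endfacet
  facet normal 0.0000 0.0000 -1.0000
    outer loop
      vertex 1.719 3.710 0.000
      vertex 0.000 9.000 0.000
      vertex 18.000 9.000 0.000
    endloop
  endfacet
  facet normal 0.0000 0.0000 -1.0000
    outer loop
      vertex 6.219 0.440 0.000
      vertex 1.719 3.710 0.000
      vertex 18.000 9.000 0.000
    endloop
  endfacet
  facet normal 0.0000 0.0000 -1.0000
    outer loop
      vertex 11.781 0.440 0.000
      vertex 6.219 0.440 0.000
      vertex 18.000 9.000 0.000
    endloop
  endfacet
  facet normal 0.0000 0.0000 -1.0000
    outer loop
      vertex 16.281 3.710 0.000
      vertex 11.781 0.440 0.000
      vertex 18.000 9.000 0.000
    endloop
  endfacet
  facet normal 0.0000 0.0000 1.0000
    outer loop
      vertex 18.000 9.000 30.000
      vertex 16.281 14.290 30.000
      vertex 11.781 17.560 30.000
    endloop
  endfacet
  facet normal 0.0000 0.0000 1.0000
    outer loop
      vertex 18.000 9.000 30.000
      vertex 11.781 17.560 30.000
      vertex 6.219 17.560 30.000
    endloop
  endfacet
  facet normal 0.0000 0.0000 1.0000
    outer loop
      vertex 18.000 9.000 30.000
      vertex 6.219 17.560 30.000
      vertex 1.719 14.290 30.000
    endloop
  endfacet
  facet normal 0.0000 0.0000 1.0000
    outer loop
      vertex 18.000 9.000 30.000
      vertex 1.719 14.290 30.000
      vertex 0.000 9.000 30.000
    endloop
  endfacet
  facet normal 0.0000 0.0000 1.0000
    outer loop
      vertex 18.000 9.000 30.000
      vertex 0.000 9.000 30.000
      vertex 1.719 3.710 30.000
    endloop
  endfacet
  facet normal 0.0000 0.0000 1.0000
    outer loop
      vertex 18.000 9.000 30.000
      vertex 1.719 3.710 30.000
      vertex 6.219 0.440 30.000
    endloop
  endfacet
  facet normal 0.0000 0.0000 1.0000
    outer loop
      vertex 18.000 9.000 30.000
      vertex 6.219 0.440 30.000
      vertex 11.781 0.440 30.000
    endloop
  endfacet
  facet normal 0.0000 0.0000 1.0000
    outer loop
      vertex 18.000 9.000 30.000
      vertex 11.781 0.440 30.000
      vertex 16.281 3.710 30.000
    endloop
  endfacet
  facet normal 0.9510 0.3090 0.0000
    outer loop
      vertex 18.000 9.000 0.000
      vertex 16.281 14.290 0.000
      vertex 16.281 14.290 30.000
    endloop
  endfacet
  facet normal 0.9510 0.3090 0.0000
    outer loop
      vertex 18.000 9.000 0.000
      vertex 16.281 14.290 30.000
      vertex 18.000 9.000 30.000
    endloop
  endfacet
  facet normal 0.5879 0.8090 0.0000
    outer loop
      vertex 16.281 14.290 0.000
      vertex 11.781 17.560 0.000
      vertex 11.781 17.560 30.000
    endloop
  endfacet
  facet normal 0.5879 0.8090 0.0000
    outer loop
      vertex 16.281 14.290 0.000
      vertex 11.781 17.560 30.000
      vertex 16.281 14.290 30.000
    endloop
  endfacet
  facet normal 0.0000 1.0000 0.0000
    outer loop
      vertex 11.781 17.560 0.000
      vertex 6.219 17.560 0.000
      vertex 6.219 17.560 30.000
    endloop
  endfacet
  facet normal 0.0000 1.0000 0.0000
    outer loop
      vertex 11.781 17.560 0.000
      vertex 6.219 17.560 30.000
      vertex 11.781 17.560 30.000
    endloop
  endfacet
  facet normal -0.5879 0.8090 0.0000
    outer loop
      vertex 6.219 17.560 0.000
      vertex 1.719 14.290 0.000
      vertex 1.719 14.290 30.000
    endloop
  endfacet
  facet normal -0.5879 0.8090 0.0000
    outer loop
      vertex 6.219 17.560 0.000
      vertex 1.719 14.290 30.000
      vertex 6.219 17.560 30.000
    endloop
  endfacet
  facet normal -0.9510 0.3090 0.0000
    outer loop
      vertex 1.719 14.290 0.000
      vertex 0.000 9.000 0.000
      vertex 0.000 9.000 30.000
    endloop
  endfacet
  facet normal -0.9510 0.3090 0.0000
    outer loop
      vertex 1.719 14.290 0.000
      vertex 0.000 9.000 30.000
      vertex 1.719 14.290 30.000
    endloop
  endfacet
  facet normal -0.9510 -0.3090 0.0000
    outer loop
      vertex 0.000 9.000 0.000
      vertex 1.719 3.710 0.000
      vertex 1.719 3.710 30.000
    endloop
  endfacet
  facet normal -0.9510 -0.3090 0.0000
    outer loop
      vertex 0.000 9.000 0.000
      vertex 1.719 3.710 30.000
      vertex 0.000 9.000 30.000
    endloop
  endfacet
  facet normal -0.5879 -0.8090 0.0000
    outer loop
      vertex 1.719 3.710 0.000
      vertex 6.219 0.440 0.000
      vertex 6.219 0.440 30.000
    endloop
  endfacet
  facet normal -0.5879 -0.8090 0.0000
    outer loop
      vertex 1.719 3.710 0.000
      vertex 6.219 0.440 30.000
      vertex 1.719 3.710 30.000
    endloop
  endfacet
  facet normal 0.0000 -1.0000 0.0000
    outer loop
      vertex 6.219 0.440 0.000
      vertex 11.781 0.440 0.000
      vertex 11.781 0.440 30.000
    endloop
  endfacet
  facet normal 0.0000 -1.0000 0.0000
    outer loop
      vertex 6.219 0.440 0.000
      vertex 11.781 0.440 30.000
      vertex 6.219 0.440 30.000
    endloop
  endfacet
  facet normal 0.5879 -0.8090 0.0000
    outer loop
      vertex 11.781 0.440 0.000
      vertex 16.281 3.710 0.000
      vertex 16.281 3.710 30.000
    endloop
  endfacet
  facet normal 0.5879 -0.8090 0.0000
    outer loop
      vertex 11.781 0.440 0.000
      vertex 16.281 3.710 30.000
      vertex 11.781 0.440 30.000
    endloop
  endfacet
  facet normal 0.9510 -0.3090 0.0000
    outer loop
      vertex 16.281 3.710 0.000
      vertex 18.000 9.000 0.000
      vertex 18.000 9.000 30.000
    endloop
  endfacet
  facet normal 0.9510 -0.3090 0.0000
    outer loop
      vertex 16.281 3.710 0.000
      vertex 18.000 9.000 30.000
      vertex 16.281 3.710 30.000
    endloop
  endfacet
endsolid part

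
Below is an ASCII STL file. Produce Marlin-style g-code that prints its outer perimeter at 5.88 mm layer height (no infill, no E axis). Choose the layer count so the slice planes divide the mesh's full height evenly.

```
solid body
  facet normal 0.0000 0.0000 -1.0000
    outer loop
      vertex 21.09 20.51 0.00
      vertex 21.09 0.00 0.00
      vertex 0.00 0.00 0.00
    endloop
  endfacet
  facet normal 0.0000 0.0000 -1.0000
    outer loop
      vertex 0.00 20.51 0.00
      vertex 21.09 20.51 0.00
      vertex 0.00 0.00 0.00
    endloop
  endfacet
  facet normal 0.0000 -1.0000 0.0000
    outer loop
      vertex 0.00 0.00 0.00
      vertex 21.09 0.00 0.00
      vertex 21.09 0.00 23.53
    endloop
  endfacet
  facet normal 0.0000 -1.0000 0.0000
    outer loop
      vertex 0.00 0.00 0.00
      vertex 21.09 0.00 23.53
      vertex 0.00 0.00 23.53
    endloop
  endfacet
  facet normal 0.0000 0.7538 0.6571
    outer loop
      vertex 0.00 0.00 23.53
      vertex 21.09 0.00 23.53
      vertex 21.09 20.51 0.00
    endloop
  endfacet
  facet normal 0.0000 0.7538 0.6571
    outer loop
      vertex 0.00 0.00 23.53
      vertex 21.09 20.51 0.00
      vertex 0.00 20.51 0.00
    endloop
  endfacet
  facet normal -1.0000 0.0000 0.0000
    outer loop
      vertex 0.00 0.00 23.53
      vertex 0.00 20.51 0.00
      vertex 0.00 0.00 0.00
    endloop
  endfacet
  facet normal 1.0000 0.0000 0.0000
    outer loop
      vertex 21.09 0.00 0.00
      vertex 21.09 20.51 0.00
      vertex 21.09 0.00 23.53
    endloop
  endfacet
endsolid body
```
; perimeter-only toolpath
G21 ; units = mm
G90 ; absolute positioning
G28 ; home
; layer 1
G0 Z5.88
G0 X0.00 Y0.00
G1 X21.09 Y0.00
G1 X21.09 Y15.38
G1 X0.00 Y15.38
G1 X0.00 Y0.00
; layer 2
G0 Z11.77
G0 X0.00 Y0.00
G1 X21.09 Y0.00
G1 X21.09 Y10.26
G1 X0.00 Y10.26
G1 X0.00 Y0.00
; layer 3
G0 Z17.65
G0 X0.00 Y0.00
G1 X21.09 Y0.00
G1 X21.09 Y5.13
G1 X0.00 Y5.13
G1 X0.00 Y0.00
M2 ; end

The solid is a wedge (ramp): 21.1 × 20.5 mm base, rising to 23.5 mm along the y=0 edge and sloping linearly to z=0 at y=20.5. Slicing at Δz = 5.88 mm — 4 equal slices spanning the solid's height, so layer i sits at z = i·h/4 — gives 3 non-empty perimeters. Each is a 4-segment closed polygon; G0 lifts to the layer z and rapids to the start vertex, then G1 traces the edges. The cross-section shrinks linearly with z (the slice at the apex is degenerate and omitted).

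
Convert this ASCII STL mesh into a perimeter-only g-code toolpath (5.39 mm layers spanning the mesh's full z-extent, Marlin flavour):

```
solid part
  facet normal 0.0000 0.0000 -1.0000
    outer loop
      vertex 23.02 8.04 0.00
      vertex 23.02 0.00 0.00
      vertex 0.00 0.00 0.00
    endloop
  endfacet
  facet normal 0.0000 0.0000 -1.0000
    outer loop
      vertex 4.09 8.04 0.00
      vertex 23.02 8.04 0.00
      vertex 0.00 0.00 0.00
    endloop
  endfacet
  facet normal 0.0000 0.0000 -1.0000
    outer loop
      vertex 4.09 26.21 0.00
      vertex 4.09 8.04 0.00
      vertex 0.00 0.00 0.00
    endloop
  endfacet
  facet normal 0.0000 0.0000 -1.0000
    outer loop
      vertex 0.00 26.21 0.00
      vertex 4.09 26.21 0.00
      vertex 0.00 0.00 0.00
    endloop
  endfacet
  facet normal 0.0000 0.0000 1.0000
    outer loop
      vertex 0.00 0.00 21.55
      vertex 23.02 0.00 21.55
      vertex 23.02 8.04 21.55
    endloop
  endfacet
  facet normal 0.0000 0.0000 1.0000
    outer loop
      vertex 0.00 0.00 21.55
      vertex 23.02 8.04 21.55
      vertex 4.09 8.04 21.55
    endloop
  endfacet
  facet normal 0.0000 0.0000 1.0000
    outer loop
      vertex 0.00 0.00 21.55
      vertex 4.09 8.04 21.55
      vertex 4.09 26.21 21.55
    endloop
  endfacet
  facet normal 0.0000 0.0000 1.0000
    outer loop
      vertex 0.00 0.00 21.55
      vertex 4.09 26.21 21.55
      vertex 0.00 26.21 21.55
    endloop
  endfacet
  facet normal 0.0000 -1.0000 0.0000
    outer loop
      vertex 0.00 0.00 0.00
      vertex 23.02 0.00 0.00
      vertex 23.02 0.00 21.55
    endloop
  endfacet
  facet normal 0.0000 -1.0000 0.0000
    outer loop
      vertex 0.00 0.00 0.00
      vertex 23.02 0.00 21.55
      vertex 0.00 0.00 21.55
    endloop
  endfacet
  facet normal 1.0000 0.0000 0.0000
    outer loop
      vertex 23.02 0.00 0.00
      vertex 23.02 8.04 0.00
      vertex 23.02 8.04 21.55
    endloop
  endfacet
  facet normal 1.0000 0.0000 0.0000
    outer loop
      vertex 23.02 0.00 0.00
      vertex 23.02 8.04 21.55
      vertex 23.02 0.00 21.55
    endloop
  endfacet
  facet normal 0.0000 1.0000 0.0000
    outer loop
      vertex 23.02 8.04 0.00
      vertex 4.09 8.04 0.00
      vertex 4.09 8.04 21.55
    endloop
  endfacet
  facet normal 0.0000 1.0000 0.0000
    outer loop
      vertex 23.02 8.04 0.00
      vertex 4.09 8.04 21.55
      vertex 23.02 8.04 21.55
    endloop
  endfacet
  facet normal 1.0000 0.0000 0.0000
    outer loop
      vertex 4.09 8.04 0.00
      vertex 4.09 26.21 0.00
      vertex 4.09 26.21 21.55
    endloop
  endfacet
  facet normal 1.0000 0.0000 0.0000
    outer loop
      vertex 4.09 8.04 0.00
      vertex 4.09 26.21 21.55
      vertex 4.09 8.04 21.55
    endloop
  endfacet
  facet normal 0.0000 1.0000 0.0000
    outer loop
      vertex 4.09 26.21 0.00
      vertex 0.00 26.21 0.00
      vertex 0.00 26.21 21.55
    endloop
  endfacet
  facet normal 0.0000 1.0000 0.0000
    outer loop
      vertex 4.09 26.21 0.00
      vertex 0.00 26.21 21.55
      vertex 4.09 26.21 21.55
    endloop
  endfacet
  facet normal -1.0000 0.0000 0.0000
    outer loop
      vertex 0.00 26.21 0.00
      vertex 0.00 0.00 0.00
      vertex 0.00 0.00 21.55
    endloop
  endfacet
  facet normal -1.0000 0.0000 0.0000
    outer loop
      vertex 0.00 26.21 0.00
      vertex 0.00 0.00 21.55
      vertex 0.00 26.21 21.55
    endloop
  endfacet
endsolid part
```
; perimeter-only toolpath
G21 ; units = mm
G90 ; absolute positioning
G28 ; home
; layer 1
G0 Z5.39
G0 X0.00 Y0.00
G1 X23.02 Y0.00
G1 X23.02 Y8.04
G1 X4.09 Y8.04
G1 X4.09 Y26.21
G1 X0.00 Y26.21
G1 X0.00 Y0.00
; layer 2
G0 Z10.78
G0 X0.00 Y0.00
G1 X23.02 Y0.00
G1 X23.02 Y8.04
G1 X4.09 Y8.04
G1 X4.09 Y26.21
G1 X0.00 Y26.21
G1 X0.00 Y0.00
; layer 3
G0 Z16.16
G0 X0.00 Y0.00
G1 X23.02 Y0.00
G1 X23.02 Y8.04
G1 X4.09 Y8.04
G1 X4.09 Y26.21
G1 X0.00 Y26.21
G1 X0.00 Y0.00
; layer 4
G0 Z21.55
G0 X0.00 Y0.00
G1 X23.02 Y0.00
G1 X23.02 Y8.04
G1 X4.09 Y8.04
G1 X4.09 Y26.21
G1 X0.00 Y26.21
G1 X0.00 Y0.00
M2 ; end

The solid is an L-shaped prism: outer 23 × 26.2 mm, arm thicknesses ≈ 8.04 mm (horizontal) and 4.09 mm (vertical), extruded 21.6 mm in z. Slicing at Δz = 5.39 mm — 4 equal slices spanning the solid's height, so layer i sits at z = i·h/4 — gives 4 non-empty perimeters. Each is a 6-segment closed polygon; G0 lifts to the layer z and rapids to the start vertex, then G1 traces the edges.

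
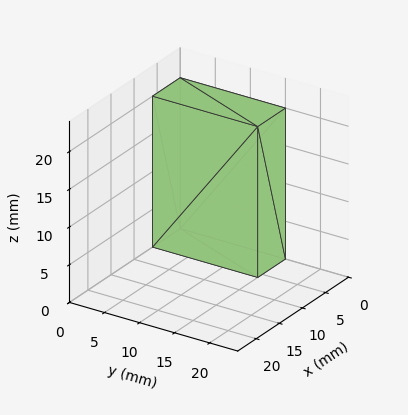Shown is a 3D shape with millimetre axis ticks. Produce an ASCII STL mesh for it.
Reading the render: the shape is a rectangular box, roughly 6 × 15 mm footprint and 20 mm tall (dimensions read to the nearest mm from the axis ticks). For the STL, each face is triangulated and given an outward normal.

solid part
  facet normal 0.0000 0.0000 -1.0000
    outer loop
      vertex 6.0 15.0 0.0
      vertex 6.0 0.0 0.0
      vertex 0.0 0.0 0.0
    endloop
  endfacet
  facet normal 0.0000 0.0000 -1.0000
    outer loop
      vertex 0.0 15.0 0.0
      vertex 6.0 15.0 0.0
      vertex 0.0 0.0 0.0
    endloop
  endfacet
  facet normal 0.0000 0.0000 1.0000
    outer loop
      vertex 0.0 0.0 20.0
      vertex 6.0 0.0 20.0
      vertex 6.0 15.0 20.0
    endloop
  endfacet
  facet normal 0.0000 0.0000 1.0000
    outer loop
      vertex 0.0 0.0 20.0
      vertex 6.0 15.0 20.0
      vertex 0.0 15.0 20.0
    endloop
  endfacet
  facet normal 0.0000 -1.0000 0.0000
    outer loop
      vertex 0.0 0.0 0.0
      vertex 6.0 0.0 0.0
      vertex 6.0 0.0 20.0
    endloop
  endfacet
  facet normal 0.0000 -1.0000 0.0000
    outer loop
      vertex 0.0 0.0 0.0
      vertex 6.0 0.0 20.0
      vertex 0.0 0.0 20.0
    endloop
  endfacet
  facet normal 0.0000 1.0000 0.0000
    outer loop
      vertex 6.0 15.0 20.0
      vertex 6.0 15.0 0.0
      vertex 0.0 15.0 0.0
    endloop
  endfacet
  facet normal 0.0000 1.0000 0.0000
    outer loop
      vertex 0.0 15.0 20.0
      vertex 6.0 15.0 20.0
      vertex 0.0 15.0 0.0
    endloop
  endfacet
  facet normal -1.0000 0.0000 0.0000
    outer loop
      vertex 0.0 15.0 20.0
      vertex 0.0 15.0 0.0
      vertex 0.0 0.0 0.0
    endloop
  endfacet
  facet normal -1.0000 0.0000 0.0000
    outer loop
      vertex 0.0 0.0 20.0
      vertex 0.0 15.0 20.0
      vertex 0.0 0.0 0.0
    endloop
  endfacet
  facet normal 1.0000 0.0000 0.0000
    outer loop
      vertex 6.0 0.0 0.0
      vertex 6.0 15.0 0.0
      vertex 6.0 15.0 20.0
    endloop
  endfacet
  facet normal 1.0000 0.0000 0.0000
    outer loop
      vertex 6.0 0.0 0.0
      vertex 6.0 15.0 20.0
      vertex 6.0 0.0 20.0
    endloop
  endfacet
endsolid part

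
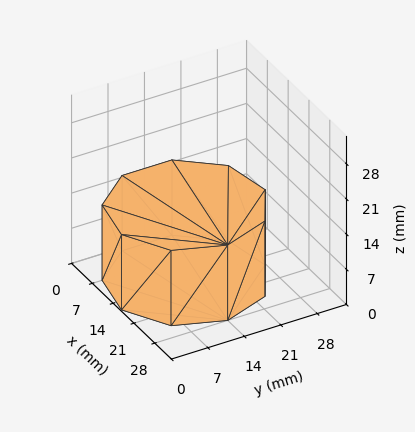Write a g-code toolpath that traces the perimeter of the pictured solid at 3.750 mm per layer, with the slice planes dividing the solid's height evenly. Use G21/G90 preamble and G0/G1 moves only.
Reading the render: the shape is a regular 9-sided prism (a cylinder approximated with 9 flat sides), circumscribed radius ≈ 14 mm, height ≈ 15 mm (dimensions read to the nearest mm from the axis ticks). For the g-code, the solid's height is divided into equal slices at the stated Δz and each level perimeter traced with G1 moves after a G0 lift.

; perimeter-only toolpath
G21 ; units = mm
G90 ; absolute positioning
G28 ; home
; layer 1
G0 Z3.750
G0 X28.000 Y14.000
G1 X24.725 Y22.999
G1 X16.431 Y27.787
G1 X7.000 Y26.124
G1 X0.844 Y18.788
G1 X0.844 Y9.212
G1 X7.000 Y1.876
G1 X16.431 Y0.213
G1 X24.725 Y5.001
G1 X28.000 Y14.000
; layer 2
G0 Z7.500
G0 X28.000 Y14.000
G1 X24.725 Y22.999
G1 X16.431 Y27.787
G1 X7.000 Y26.124
G1 X0.844 Y18.788
G1 X0.844 Y9.212
G1 X7.000 Y1.876
G1 X16.431 Y0.213
G1 X24.725 Y5.001
G1 X28.000 Y14.000
; layer 3
G0 Z11.250
G0 X28.000 Y14.000
G1 X24.725 Y22.999
G1 X16.431 Y27.787
G1 X7.000 Y26.124
G1 X0.844 Y18.788
G1 X0.844 Y9.212
G1 X7.000 Y1.876
G1 X16.431 Y0.213
G1 X24.725 Y5.001
G1 X28.000 Y14.000
; layer 4
G0 Z15.000
G0 X28.000 Y14.000
G1 X24.725 Y22.999
G1 X16.431 Y27.787
G1 X7.000 Y26.124
G1 X0.844 Y18.788
G1 X0.844 Y9.212
G1 X7.000 Y1.876
G1 X16.431 Y0.213
G1 X24.725 Y5.001
G1 X28.000 Y14.000
M2 ; end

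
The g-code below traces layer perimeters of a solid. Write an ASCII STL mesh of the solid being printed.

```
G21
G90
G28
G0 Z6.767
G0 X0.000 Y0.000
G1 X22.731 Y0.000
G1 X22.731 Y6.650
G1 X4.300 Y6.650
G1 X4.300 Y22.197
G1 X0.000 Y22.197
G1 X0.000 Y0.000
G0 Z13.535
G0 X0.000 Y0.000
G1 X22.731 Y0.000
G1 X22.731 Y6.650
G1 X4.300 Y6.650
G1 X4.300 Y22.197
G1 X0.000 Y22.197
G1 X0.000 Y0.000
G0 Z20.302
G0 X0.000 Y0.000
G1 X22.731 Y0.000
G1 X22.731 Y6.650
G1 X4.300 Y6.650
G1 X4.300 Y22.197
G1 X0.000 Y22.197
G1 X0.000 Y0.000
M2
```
solid part
  facet normal 0.0000 0.0000 -1.0000
    outer loop
      vertex 22.731 6.650 0.000
      vertex 22.731 0.000 0.000
      vertex 0.000 0.000 0.000
    endloop
  endfacet
  facet normal 0.0000 0.0000 -1.0000
    outer loop
      vertex 4.300 6.650 0.000
      vertex 22.731 6.650 0.000
      vertex 0.000 0.000 0.000
    endloop
  endfacet
  facet normal 0.0000 0.0000 -1.0000
    outer loop
      vertex 4.300 22.197 0.000
      vertex 4.300 6.650 0.000
      vertex 0.000 0.000 0.000
    endloop
  endfacet
  facet normal 0.0000 0.0000 -1.0000
    outer loop
      vertex 0.000 22.197 0.000
      vertex 4.300 22.197 0.000
      vertex 0.000 0.000 0.000
    endloop
  endfacet
  facet normal 0.0000 0.0000 1.0000
    outer loop
      vertex 0.000 0.000 20.302
      vertex 22.731 0.000 20.302
      vertex 22.731 6.650 20.302
    endloop
  endfacet
  facet normal 0.0000 0.0000 1.0000
    outer loop
      vertex 0.000 0.000 20.302
      vertex 22.731 6.650 20.302
      vertex 4.300 6.650 20.302
    endloop
  endfacet
  facet normal 0.0000 0.0000 1.0000
    outer loop
      vertex 0.000 0.000 20.302
      vertex 4.300 6.650 20.302
      vertex 4.300 22.197 20.302
    endloop
  endfacet
  facet normal 0.0000 0.0000 1.0000
    outer loop
      vertex 0.000 0.000 20.302
      vertex 4.300 22.197 20.302
      vertex 0.000 22.197 20.302
    endloop
  endfacet
  facet normal 0.0000 -1.0000 0.0000
    outer loop
      vertex 0.000 0.000 0.000
      vertex 22.731 0.000 0.000
      vertex 22.731 0.000 20.302
    endloop
  endfacet
  facet normal 0.0000 -1.0000 0.0000
    outer loop
      vertex 0.000 0.000 0.000
      vertex 22.731 0.000 20.302
      vertex 0.000 0.000 20.302
    endloop
  endfacet
  facet normal 1.0000 0.0000 0.0000
    outer loop
      vertex 22.731 0.000 0.000
      vertex 22.731 6.650 0.000
      vertex 22.731 6.650 20.302
    endloop
  endfacet
  facet normal 1.0000 0.0000 0.0000
    outer loop
      vertex 22.731 0.000 0.000
      vertex 22.731 6.650 20.302
      vertex 22.731 0.000 20.302
    endloop
  endfacet
  facet normal 0.0000 1.0000 0.0000
    outer loop
      vertex 22.731 6.650 0.000
      vertex 4.300 6.650 0.000
      vertex 4.300 6.650 20.302
    endloop
  endfacet
  facet normal 0.0000 1.0000 0.0000
    outer loop
      vertex 22.731 6.650 0.000
      vertex 4.300 6.650 20.302
      vertex 22.731 6.650 20.302
    endloop
  endfacet
  facet normal 1.0000 0.0000 0.0000
    outer loop
      vertex 4.300 6.650 0.000
      vertex 4.300 22.197 0.000
      vertex 4.300 22.197 20.302
    endloop
  endfacet
  facet normal 1.0000 0.0000 0.0000
    outer loop
      vertex 4.300 6.650 0.000
      vertex 4.300 22.197 20.302
      vertex 4.300 6.650 20.302
    endloop
  endfacet
  facet normal 0.0000 1.0000 0.0000
    outer loop
      vertex 4.300 22.197 0.000
      vertex 0.000 22.197 0.000
      vertex 0.000 22.197 20.302
    endloop
  endfacet
  facet normal 0.0000 1.0000 0.0000
    outer loop
      vertex 4.300 22.197 0.000
      vertex 0.000 22.197 20.302
      vertex 4.300 22.197 20.302
    endloop
  endfacet
  facet normal -1.0000 0.0000 0.0000
    outer loop
      vertex 0.000 22.197 0.000
      vertex 0.000 0.000 0.000
      vertex 0.000 0.000 20.302
    endloop
  endfacet
  facet normal -1.0000 0.0000 0.0000
    outer loop
      vertex 0.000 22.197 0.000
      vertex 0.000 0.000 20.302
      vertex 0.000 22.197 20.302
    endloop
  endfacet
endsolid part

The G0 Z moves step by Δz≈6.767 mm. Every layer's G1 loop is the same polygon, so the solid is a straight extrusion of it from z=0 to z≈20.3. Closing with flat bottom and top caps and triangulating gives 20 facets — an L-shaped prism: outer 22.7 × 22.2 mm, arm thicknesses ≈ 6.65 mm (horizontal) and 4.3 mm (vertical), extruded 20.3 mm in z.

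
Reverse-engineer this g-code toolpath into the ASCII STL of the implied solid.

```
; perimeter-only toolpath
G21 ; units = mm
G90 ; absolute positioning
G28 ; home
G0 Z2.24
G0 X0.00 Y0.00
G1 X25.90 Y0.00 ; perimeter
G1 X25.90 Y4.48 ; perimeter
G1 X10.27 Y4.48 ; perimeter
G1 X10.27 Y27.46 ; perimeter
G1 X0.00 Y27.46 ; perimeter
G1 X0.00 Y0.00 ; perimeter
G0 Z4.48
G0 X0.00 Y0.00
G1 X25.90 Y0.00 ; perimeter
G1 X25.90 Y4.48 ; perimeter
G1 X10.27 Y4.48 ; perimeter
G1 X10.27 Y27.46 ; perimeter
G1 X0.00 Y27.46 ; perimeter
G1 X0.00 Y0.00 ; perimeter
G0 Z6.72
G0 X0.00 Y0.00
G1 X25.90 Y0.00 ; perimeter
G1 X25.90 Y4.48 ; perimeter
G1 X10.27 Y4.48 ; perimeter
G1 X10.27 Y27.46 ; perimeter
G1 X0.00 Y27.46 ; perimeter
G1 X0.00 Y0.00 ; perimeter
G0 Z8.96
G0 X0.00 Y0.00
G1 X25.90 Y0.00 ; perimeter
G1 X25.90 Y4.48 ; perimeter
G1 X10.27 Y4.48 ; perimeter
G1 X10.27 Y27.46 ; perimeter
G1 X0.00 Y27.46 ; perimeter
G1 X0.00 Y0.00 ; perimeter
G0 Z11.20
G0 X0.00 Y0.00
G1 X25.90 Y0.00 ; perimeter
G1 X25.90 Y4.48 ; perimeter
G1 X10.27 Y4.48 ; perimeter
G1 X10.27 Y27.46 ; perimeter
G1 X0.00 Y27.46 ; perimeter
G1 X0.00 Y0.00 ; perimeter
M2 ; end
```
solid part
  facet normal 0.0000 0.0000 -1.0000
    outer loop
      vertex 25.90 4.48 0.00
      vertex 25.90 0.00 0.00
      vertex 0.00 0.00 0.00
    endloop
  endfacet
  facet normal 0.0000 0.0000 -1.0000
    outer loop
      vertex 10.27 4.48 0.00
      vertex 25.90 4.48 0.00
      vertex 0.00 0.00 0.00
    endloop
  endfacet
  facet normal 0.0000 0.0000 -1.0000
    outer loop
      vertex 10.27 27.46 0.00
      vertex 10.27 4.48 0.00
      vertex 0.00 0.00 0.00
    endloop
  endfacet
  facet normal 0.0000 0.0000 -1.0000
    outer loop
      vertex 0.00 27.46 0.00
      vertex 10.27 27.46 0.00
      vertex 0.00 0.00 0.00
    endloop
  endfacet
  facet normal 0.0000 0.0000 1.0000
    outer loop
      vertex 0.00 0.00 11.20
      vertex 25.90 0.00 11.20
      vertex 25.90 4.48 11.20
    endloop
  endfacet
  facet normal 0.0000 0.0000 1.0000
    outer loop
      vertex 0.00 0.00 11.20
      vertex 25.90 4.48 11.20
      vertex 10.27 4.48 11.20
    endloop
  endfacet
  facet normal 0.0000 0.0000 1.0000
    outer loop
      vertex 0.00 0.00 11.20
      vertex 10.27 4.48 11.20
      vertex 10.27 27.46 11.20
    endloop
  endfacet
  facet normal 0.0000 0.0000 1.0000
    outer loop
      vertex 0.00 0.00 11.20
      vertex 10.27 27.46 11.20
      vertex 0.00 27.46 11.20
    endloop
  endfacet
  facet normal 0.0000 -1.0000 0.0000
    outer loop
      vertex 0.00 0.00 0.00
      vertex 25.90 0.00 0.00
      vertex 25.90 0.00 11.20
    endloop
  endfacet
  facet normal 0.0000 -1.0000 0.0000
    outer loop
      vertex 0.00 0.00 0.00
      vertex 25.90 0.00 11.20
      vertex 0.00 0.00 11.20
    endloop
  endfacet
  facet normal 1.0000 0.0000 0.0000
    outer loop
      vertex 25.90 0.00 0.00
      vertex 25.90 4.48 0.00
      vertex 25.90 4.48 11.20
    endloop
  endfacet
  facet normal 1.0000 0.0000 0.0000
    outer loop
      vertex 25.90 0.00 0.00
      vertex 25.90 4.48 11.20
      vertex 25.90 0.00 11.20
    endloop
  endfacet
  facet normal 0.0000 1.0000 0.0000
    outer loop
      vertex 25.90 4.48 0.00
      vertex 10.27 4.48 0.00
      vertex 10.27 4.48 11.20
    endloop
  endfacet
  facet normal 0.0000 1.0000 0.0000
    outer loop
      vertex 25.90 4.48 0.00
      vertex 10.27 4.48 11.20
      vertex 25.90 4.48 11.20
    endloop
  endfacet
  facet normal 1.0000 0.0000 0.0000
    outer loop
      vertex 10.27 4.48 0.00
      vertex 10.27 27.46 0.00
      vertex 10.27 27.46 11.20
    endloop
  endfacet
  facet normal 1.0000 0.0000 0.0000
    outer loop
      vertex 10.27 4.48 0.00
      vertex 10.27 27.46 11.20
      vertex 10.27 4.48 11.20
    endloop
  endfacet
  facet normal 0.0000 1.0000 0.0000
    outer loop
      vertex 10.27 27.46 0.00
      vertex 0.00 27.46 0.00
      vertex 0.00 27.46 11.20
    endloop
  endfacet
  facet normal 0.0000 1.0000 0.0000
    outer loop
      vertex 10.27 27.46 0.00
      vertex 0.00 27.46 11.20
      vertex 10.27 27.46 11.20
    endloop
  endfacet
  facet normal -1.0000 0.0000 0.0000
    outer loop
      vertex 0.00 27.46 0.00
      vertex 0.00 0.00 0.00
      vertex 0.00 0.00 11.20
    endloop
  endfacet
  facet normal -1.0000 0.0000 0.0000
    outer loop
      vertex 0.00 27.46 0.00
      vertex 0.00 0.00 11.20
      vertex 0.00 27.46 11.20
    endloop
  endfacet
endsolid part

The G0 Z moves step by Δz≈2.24 mm. Every layer's G1 loop is the same polygon, so the solid is a straight extrusion of it from z=0 to z≈11.2. Closing with flat bottom and top caps and triangulating gives 20 facets — an L-shaped prism: outer 25.9 × 27.5 mm, arm thicknesses ≈ 4.48 mm (horizontal) and 10.3 mm (vertical), extruded 11.2 mm in z.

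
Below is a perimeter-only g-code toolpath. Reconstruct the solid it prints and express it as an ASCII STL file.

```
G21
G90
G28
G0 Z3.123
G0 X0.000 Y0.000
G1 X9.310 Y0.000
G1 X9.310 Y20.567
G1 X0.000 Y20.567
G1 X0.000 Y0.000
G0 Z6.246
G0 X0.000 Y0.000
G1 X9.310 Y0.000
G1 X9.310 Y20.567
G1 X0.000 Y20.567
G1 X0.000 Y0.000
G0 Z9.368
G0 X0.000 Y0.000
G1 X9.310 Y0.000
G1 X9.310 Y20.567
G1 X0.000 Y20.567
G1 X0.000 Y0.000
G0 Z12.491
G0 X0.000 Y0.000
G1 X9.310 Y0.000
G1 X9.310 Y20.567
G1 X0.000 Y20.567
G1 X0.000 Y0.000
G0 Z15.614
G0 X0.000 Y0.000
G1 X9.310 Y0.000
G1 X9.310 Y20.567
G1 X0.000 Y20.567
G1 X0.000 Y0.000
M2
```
solid part
  facet normal 0.0000 0.0000 -1.0000
    outer loop
      vertex 9.310 20.567 0.000
      vertex 9.310 0.000 0.000
      vertex 0.000 0.000 0.000
    endloop
  endfacet
  facet normal 0.0000 0.0000 -1.0000
    outer loop
      vertex 0.000 20.567 0.000
      vertex 9.310 20.567 0.000
      vertex 0.000 0.000 0.000
    endloop
  endfacet
  facet normal 0.0000 0.0000 1.0000
    outer loop
      vertex 0.000 0.000 15.614
      vertex 9.310 0.000 15.614
      vertex 9.310 20.567 15.614
    endloop
  endfacet
  facet normal 0.0000 0.0000 1.0000
    outer loop
      vertex 0.000 0.000 15.614
      vertex 9.310 20.567 15.614
      vertex 0.000 20.567 15.614
    endloop
  endfacet
  facet normal 0.0000 -1.0000 0.0000
    outer loop
      vertex 0.000 0.000 0.000
      vertex 9.310 0.000 0.000
      vertex 9.310 0.000 15.614
    endloop
  endfacet
  facet normal 0.0000 -1.0000 0.0000
    outer loop
      vertex 0.000 0.000 0.000
      vertex 9.310 0.000 15.614
      vertex 0.000 0.000 15.614
    endloop
  endfacet
  facet normal 0.0000 1.0000 0.0000
    outer loop
      vertex 9.310 20.567 15.614
      vertex 9.310 20.567 0.000
      vertex 0.000 20.567 0.000
    endloop
  endfacet
  facet normal 0.0000 1.0000 0.0000
    outer loop
      vertex 0.000 20.567 15.614
      vertex 9.310 20.567 15.614
      vertex 0.000 20.567 0.000
    endloop
  endfacet
  facet normal -1.0000 0.0000 0.0000
    outer loop
      vertex 0.000 20.567 15.614
      vertex 0.000 20.567 0.000
      vertex 0.000 0.000 0.000
    endloop
  endfacet
  facet normal -1.0000 0.0000 0.0000
    outer loop
      vertex 0.000 0.000 15.614
      vertex 0.000 20.567 15.614
      vertex 0.000 0.000 0.000
    endloop
  endfacet
  facet normal 1.0000 0.0000 0.0000
    outer loop
      vertex 9.310 0.000 0.000
      vertex 9.310 20.567 0.000
      vertex 9.310 20.567 15.614
    endloop
  endfacet
  facet normal 1.0000 0.0000 0.0000
    outer loop
      vertex 9.310 0.000 0.000
      vertex 9.310 20.567 15.614
      vertex 9.310 0.000 15.614
    endloop
  endfacet
endsolid part

The G0 Z moves step by Δz≈3.123 mm. Every layer's G1 loop is the same polygon, so the solid is a straight extrusion of it from z=0 to z≈15.6. Closing with flat bottom and top caps and triangulating gives 12 facets — a rectangular box, roughly 9.31 × 20.6 mm footprint and 15.6 mm tall.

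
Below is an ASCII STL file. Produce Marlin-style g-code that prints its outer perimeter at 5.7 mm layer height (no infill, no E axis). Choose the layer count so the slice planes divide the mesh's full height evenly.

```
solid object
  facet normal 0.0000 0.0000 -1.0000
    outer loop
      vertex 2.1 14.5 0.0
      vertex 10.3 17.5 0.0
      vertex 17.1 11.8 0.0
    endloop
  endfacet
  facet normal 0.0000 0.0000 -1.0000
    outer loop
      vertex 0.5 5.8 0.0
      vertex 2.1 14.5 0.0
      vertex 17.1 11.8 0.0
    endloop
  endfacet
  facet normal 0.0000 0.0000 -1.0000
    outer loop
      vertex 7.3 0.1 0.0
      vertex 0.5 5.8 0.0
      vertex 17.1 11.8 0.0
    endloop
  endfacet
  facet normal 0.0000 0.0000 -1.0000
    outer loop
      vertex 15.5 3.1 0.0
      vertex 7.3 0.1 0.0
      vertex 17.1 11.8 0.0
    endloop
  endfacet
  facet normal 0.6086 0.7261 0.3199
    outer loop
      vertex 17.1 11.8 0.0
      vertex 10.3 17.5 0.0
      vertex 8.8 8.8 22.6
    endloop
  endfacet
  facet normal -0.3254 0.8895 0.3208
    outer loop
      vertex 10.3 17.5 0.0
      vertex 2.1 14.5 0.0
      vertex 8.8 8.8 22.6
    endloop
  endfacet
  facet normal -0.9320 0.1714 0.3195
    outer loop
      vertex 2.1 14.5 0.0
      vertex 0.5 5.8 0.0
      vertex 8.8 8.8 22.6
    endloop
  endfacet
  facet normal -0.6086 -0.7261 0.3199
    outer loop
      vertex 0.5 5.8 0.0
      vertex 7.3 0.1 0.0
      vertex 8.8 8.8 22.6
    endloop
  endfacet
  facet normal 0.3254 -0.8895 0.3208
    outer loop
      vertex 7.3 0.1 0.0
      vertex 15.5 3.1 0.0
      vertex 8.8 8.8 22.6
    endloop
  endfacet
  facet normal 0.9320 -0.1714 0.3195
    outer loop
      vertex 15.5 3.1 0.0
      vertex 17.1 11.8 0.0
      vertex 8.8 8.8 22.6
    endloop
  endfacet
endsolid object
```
; perimeter-only toolpath
G21 ; units = mm
G90 ; absolute positioning
G28 ; home
; layer 1
G0 Z5.7
G0 X15.0 Y11.1
G1 X9.9 Y15.3
G1 X3.8 Y13.1
G1 X2.6 Y6.5
G1 X7.7 Y2.3
G1 X13.8 Y4.5
G1 X15.0 Y11.1
; layer 2
G0 Z11.3
G0 X13.0 Y10.3
G1 X9.6 Y13.2
G1 X5.5 Y11.7
G1 X4.7 Y7.3
G1 X8.1 Y4.5
G1 X12.2 Y6.0
G1 X13.0 Y10.3
; layer 3
G0 Z17.0
G0 X10.9 Y9.6
G1 X9.2 Y11.0
G1 X7.1 Y10.2
G1 X6.7 Y8.1
G1 X8.4 Y6.6
G1 X10.5 Y7.4
G1 X10.9 Y9.6
M2 ; end

The solid is a regular 6-sided pyramid, base circumscribed radius ≈ 8.8 mm, apex at z ≈ 22.6 mm. Slicing at Δz = 5.7 mm — 4 equal slices spanning the solid's height, so layer i sits at z = i·h/4 — gives 3 non-empty perimeters. Each is a 6-segment closed polygon; G0 lifts to the layer z and rapids to the start vertex, then G1 traces the edges. The cross-section shrinks linearly with z (the slice at the apex is degenerate and omitted).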